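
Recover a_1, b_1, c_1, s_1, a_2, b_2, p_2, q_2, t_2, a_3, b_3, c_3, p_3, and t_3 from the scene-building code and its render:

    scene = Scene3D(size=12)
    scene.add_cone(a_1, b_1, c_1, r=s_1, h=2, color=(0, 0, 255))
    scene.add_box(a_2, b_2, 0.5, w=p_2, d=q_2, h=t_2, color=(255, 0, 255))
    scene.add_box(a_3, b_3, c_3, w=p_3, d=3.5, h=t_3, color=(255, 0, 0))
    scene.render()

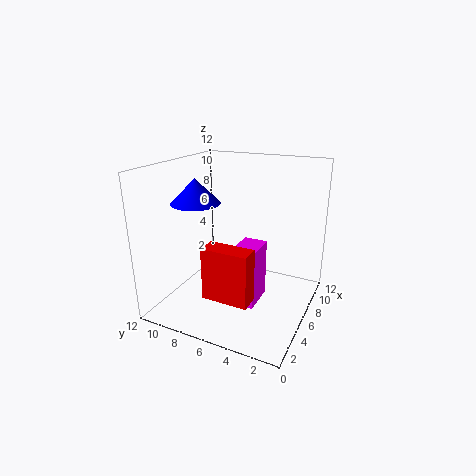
a_1 = 4.5, b_1 = 9, c_1 = 9, s_1 = 2, a_2 = 4.5, b_2 = 4, p_2 = 3, q_2 = 2, t_2 = 5, a_3 = 1, b_3 = 3, c_3 = 3, p_3 = 1.5, t_3 = 4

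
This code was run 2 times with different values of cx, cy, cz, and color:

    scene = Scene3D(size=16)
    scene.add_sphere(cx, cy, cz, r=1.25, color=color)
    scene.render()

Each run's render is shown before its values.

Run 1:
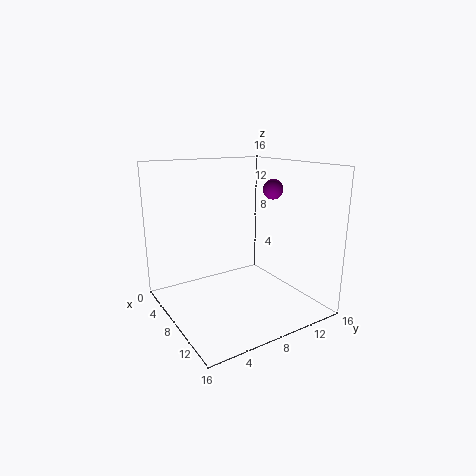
cx = 5.75; cy = 14.5; cz = 12.5; color = 'purple'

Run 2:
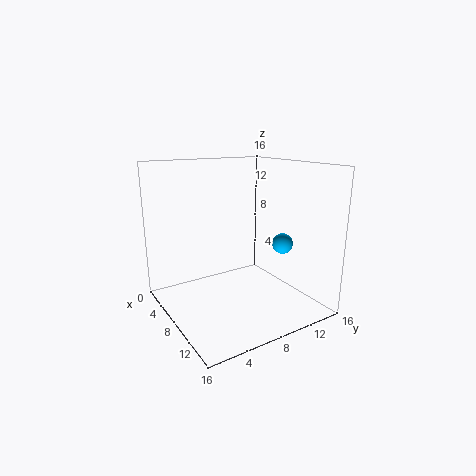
cx = 8.25; cy = 14.25; cz = 6.25; color = 'deepskyblue'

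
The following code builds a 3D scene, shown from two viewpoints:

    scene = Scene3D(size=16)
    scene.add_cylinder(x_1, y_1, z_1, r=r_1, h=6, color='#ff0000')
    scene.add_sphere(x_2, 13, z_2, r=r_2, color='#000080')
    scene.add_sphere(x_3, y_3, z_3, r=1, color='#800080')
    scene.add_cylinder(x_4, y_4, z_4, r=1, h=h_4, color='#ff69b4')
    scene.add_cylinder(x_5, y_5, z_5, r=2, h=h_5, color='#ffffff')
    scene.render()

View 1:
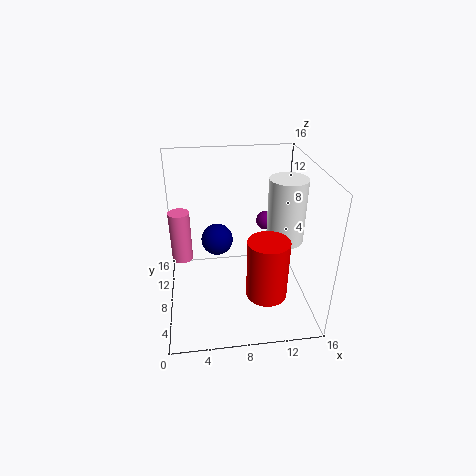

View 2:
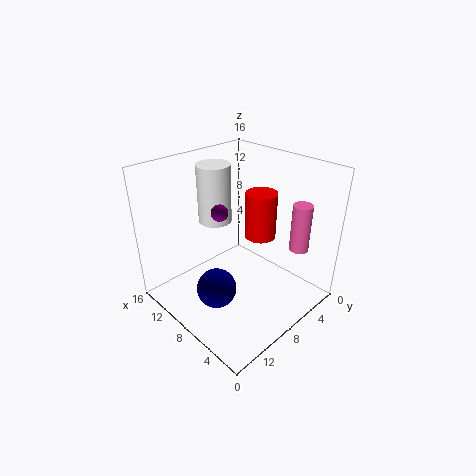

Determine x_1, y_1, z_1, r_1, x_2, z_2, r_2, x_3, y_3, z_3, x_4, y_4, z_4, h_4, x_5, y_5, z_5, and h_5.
x_1 = 10; y_1 = 2; z_1 = 5; r_1 = 2; x_2 = 6; z_2 = 5; r_2 = 2; x_3 = 11; y_3 = 8; z_3 = 10; x_4 = 2; y_4 = 5; z_4 = 8; h_4 = 5; x_5 = 13; y_5 = 7; z_5 = 8; h_5 = 7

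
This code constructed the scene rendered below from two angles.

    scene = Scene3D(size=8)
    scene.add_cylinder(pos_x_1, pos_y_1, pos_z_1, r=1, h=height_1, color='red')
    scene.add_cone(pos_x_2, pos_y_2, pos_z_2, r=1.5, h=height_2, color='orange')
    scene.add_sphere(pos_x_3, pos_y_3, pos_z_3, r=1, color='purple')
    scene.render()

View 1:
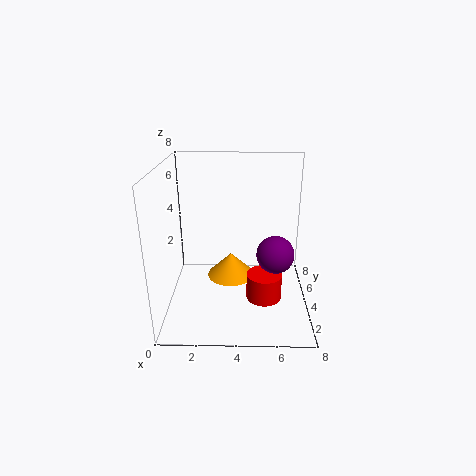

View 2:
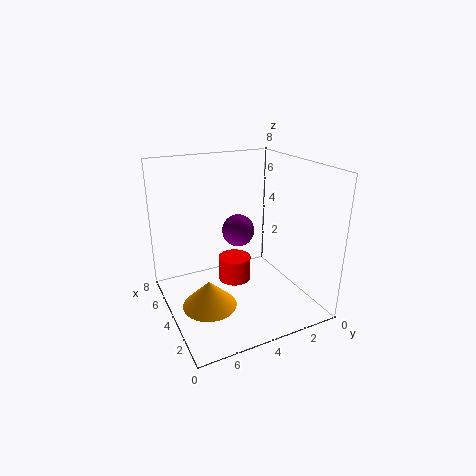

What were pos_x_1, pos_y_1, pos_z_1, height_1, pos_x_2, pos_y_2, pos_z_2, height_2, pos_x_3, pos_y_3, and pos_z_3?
pos_x_1 = 5.5
pos_y_1 = 3.5
pos_z_1 = 0.5
height_1 = 1.5
pos_x_2 = 3.5
pos_y_2 = 6
pos_z_2 = 0.5
height_2 = 1.5
pos_x_3 = 6
pos_y_3 = 3
pos_z_3 = 3.5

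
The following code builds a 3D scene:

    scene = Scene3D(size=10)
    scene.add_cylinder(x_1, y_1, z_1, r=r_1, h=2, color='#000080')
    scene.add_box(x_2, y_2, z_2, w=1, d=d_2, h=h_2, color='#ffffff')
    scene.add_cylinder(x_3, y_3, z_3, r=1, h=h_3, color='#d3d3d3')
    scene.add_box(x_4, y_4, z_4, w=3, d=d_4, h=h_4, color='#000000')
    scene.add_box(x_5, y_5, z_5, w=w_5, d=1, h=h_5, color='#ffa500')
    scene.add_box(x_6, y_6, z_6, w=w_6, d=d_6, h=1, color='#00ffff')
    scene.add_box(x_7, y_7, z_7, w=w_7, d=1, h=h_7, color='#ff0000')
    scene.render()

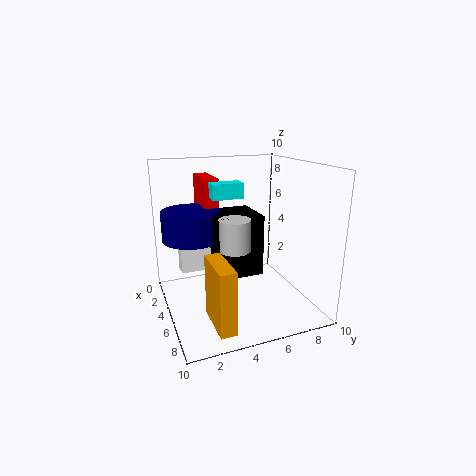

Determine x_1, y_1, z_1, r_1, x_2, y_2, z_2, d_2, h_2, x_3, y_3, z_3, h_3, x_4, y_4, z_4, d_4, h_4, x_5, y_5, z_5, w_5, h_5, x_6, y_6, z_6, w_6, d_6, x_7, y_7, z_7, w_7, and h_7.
x_1 = 4, y_1 = 2, z_1 = 5, r_1 = 2, x_2 = 4, y_2 = 1, z_2 = 3, d_2 = 2, h_2 = 3, x_3 = 7, y_3 = 4, z_3 = 5, h_3 = 2, x_4 = 4, y_4 = 3, z_4 = 3, d_4 = 3, h_4 = 4, x_5 = 7, y_5 = 2, z_5 = 1, w_5 = 3, h_5 = 4, x_6 = 5, y_6 = 3, z_6 = 8, w_6 = 1, d_6 = 2, x_7 = 1, y_7 = 3, z_7 = 5, w_7 = 3, h_7 = 4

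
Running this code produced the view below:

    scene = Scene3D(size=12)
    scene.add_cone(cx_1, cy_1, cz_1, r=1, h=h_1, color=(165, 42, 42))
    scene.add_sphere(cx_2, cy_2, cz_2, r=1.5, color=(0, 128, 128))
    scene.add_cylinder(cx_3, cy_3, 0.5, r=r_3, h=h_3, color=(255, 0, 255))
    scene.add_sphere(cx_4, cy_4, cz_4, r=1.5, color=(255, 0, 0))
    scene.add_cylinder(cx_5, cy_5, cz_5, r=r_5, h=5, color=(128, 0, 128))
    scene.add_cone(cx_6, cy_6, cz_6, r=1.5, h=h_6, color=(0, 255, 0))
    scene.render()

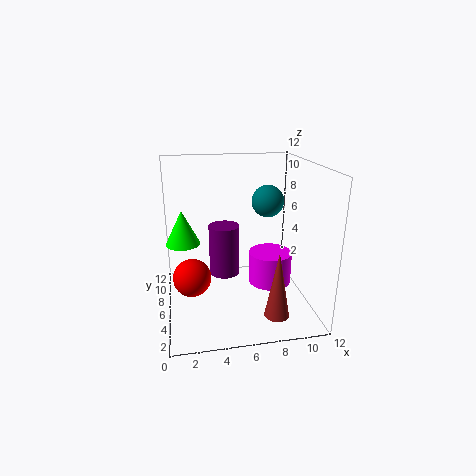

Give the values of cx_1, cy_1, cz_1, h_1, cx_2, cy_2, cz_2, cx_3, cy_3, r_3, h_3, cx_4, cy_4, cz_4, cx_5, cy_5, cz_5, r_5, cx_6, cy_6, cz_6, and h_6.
cx_1 = 8.5; cy_1 = 2.5; cz_1 = 0.5; h_1 = 5.5; cx_2 = 9.5; cy_2 = 9.5; cz_2 = 8; cx_3 = 9.5; cy_3 = 8; r_3 = 2; h_3 = 3; cx_4 = 2; cy_4 = 4.5; cz_4 = 3.5; cx_5 = 5.5; cy_5 = 10.5; cz_5 = 0.5; r_5 = 1.5; cx_6 = 1.5; cy_6 = 8; cz_6 = 5; h_6 = 3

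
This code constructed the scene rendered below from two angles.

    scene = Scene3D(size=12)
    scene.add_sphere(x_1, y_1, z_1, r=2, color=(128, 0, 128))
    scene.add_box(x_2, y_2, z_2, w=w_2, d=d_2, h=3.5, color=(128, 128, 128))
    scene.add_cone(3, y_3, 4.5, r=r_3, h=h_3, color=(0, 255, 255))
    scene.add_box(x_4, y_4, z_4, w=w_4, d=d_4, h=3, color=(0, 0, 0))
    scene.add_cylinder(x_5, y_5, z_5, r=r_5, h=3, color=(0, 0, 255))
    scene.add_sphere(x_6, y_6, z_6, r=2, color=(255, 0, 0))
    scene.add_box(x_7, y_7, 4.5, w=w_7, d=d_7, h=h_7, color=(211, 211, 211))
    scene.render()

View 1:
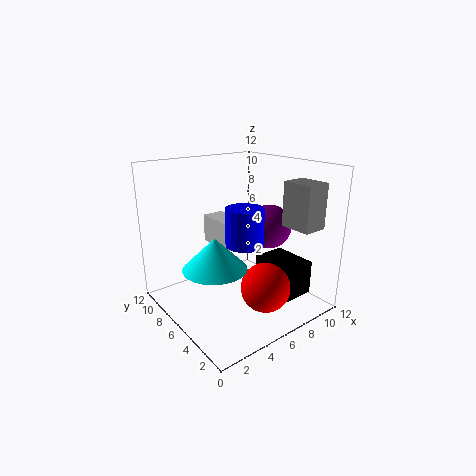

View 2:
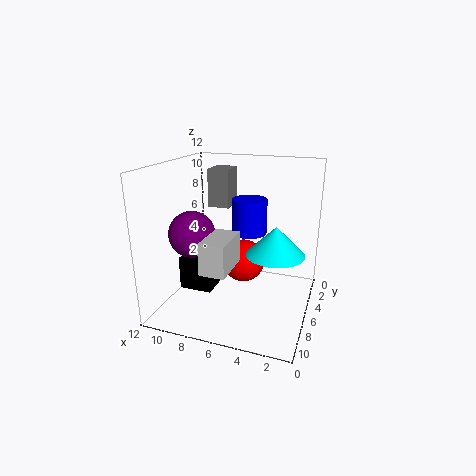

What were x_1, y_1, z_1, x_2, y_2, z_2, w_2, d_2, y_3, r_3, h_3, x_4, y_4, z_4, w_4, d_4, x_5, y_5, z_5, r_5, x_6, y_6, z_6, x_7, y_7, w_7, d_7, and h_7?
x_1 = 10; y_1 = 6.5; z_1 = 6; x_2 = 8; y_2 = 0.5; z_2 = 7.5; w_2 = 2; d_2 = 2.5; y_3 = 5; r_3 = 2.5; h_3 = 2.5; x_4 = 8.5; y_4 = 2.5; z_4 = 0.5; w_4 = 3; d_4 = 4; x_5 = 5.5; y_5 = 4.5; z_5 = 6; r_5 = 1.5; x_6 = 6.5; y_6 = 3; z_6 = 2.5; x_7 = 5.5; y_7 = 7; w_7 = 2; d_7 = 3.5; h_7 = 2.5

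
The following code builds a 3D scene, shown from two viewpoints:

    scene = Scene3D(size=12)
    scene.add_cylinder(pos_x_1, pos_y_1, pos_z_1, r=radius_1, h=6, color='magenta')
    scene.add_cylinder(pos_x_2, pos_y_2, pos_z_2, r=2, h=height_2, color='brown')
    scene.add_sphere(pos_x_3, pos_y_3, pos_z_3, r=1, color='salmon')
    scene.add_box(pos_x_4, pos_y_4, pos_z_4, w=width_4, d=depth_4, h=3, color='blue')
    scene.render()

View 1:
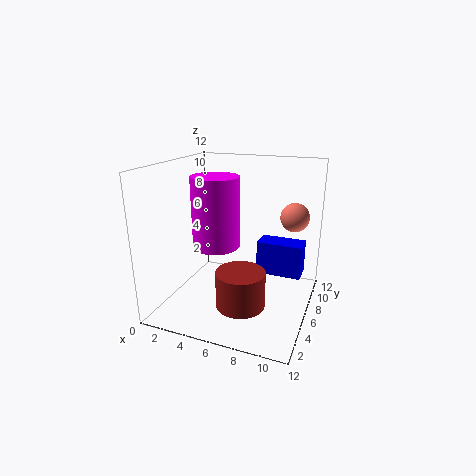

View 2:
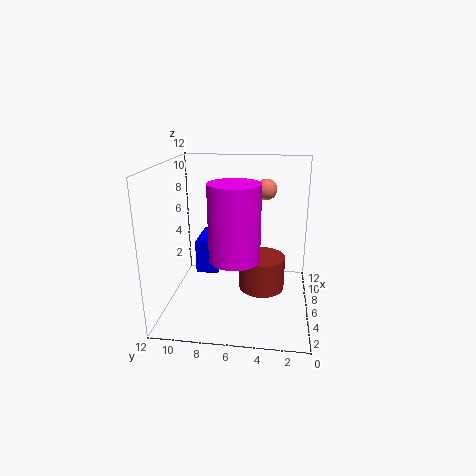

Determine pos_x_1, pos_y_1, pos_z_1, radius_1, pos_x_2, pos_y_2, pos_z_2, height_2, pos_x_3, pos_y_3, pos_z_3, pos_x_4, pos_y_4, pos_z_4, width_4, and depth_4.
pos_x_1 = 4
pos_y_1 = 6
pos_z_1 = 5
radius_1 = 2
pos_x_2 = 7
pos_y_2 = 4
pos_z_2 = 1
height_2 = 3
pos_x_3 = 11
pos_y_3 = 4
pos_z_3 = 9
pos_x_4 = 7
pos_y_4 = 8
pos_z_4 = 2
width_4 = 4
depth_4 = 2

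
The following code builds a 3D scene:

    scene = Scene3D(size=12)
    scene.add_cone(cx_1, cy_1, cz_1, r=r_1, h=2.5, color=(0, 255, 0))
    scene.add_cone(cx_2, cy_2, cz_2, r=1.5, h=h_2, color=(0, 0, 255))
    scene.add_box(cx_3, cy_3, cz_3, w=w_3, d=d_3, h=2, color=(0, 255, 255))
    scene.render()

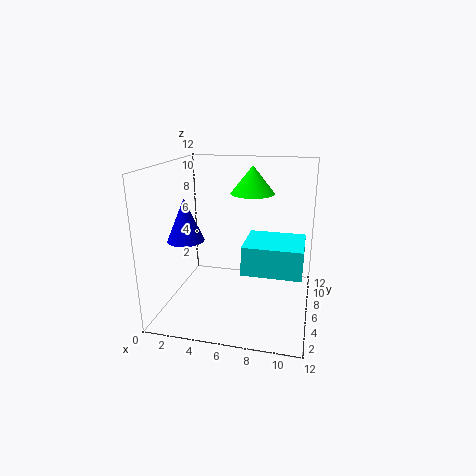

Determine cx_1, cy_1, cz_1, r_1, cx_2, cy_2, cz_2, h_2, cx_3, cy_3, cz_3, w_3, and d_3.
cx_1 = 6.5, cy_1 = 9.5, cz_1 = 9, r_1 = 2, cx_2 = 2, cy_2 = 4.5, cz_2 = 6, h_2 = 3.5, cx_3 = 7.5, cy_3 = 0.5, cz_3 = 5.5, w_3 = 4, d_3 = 3.5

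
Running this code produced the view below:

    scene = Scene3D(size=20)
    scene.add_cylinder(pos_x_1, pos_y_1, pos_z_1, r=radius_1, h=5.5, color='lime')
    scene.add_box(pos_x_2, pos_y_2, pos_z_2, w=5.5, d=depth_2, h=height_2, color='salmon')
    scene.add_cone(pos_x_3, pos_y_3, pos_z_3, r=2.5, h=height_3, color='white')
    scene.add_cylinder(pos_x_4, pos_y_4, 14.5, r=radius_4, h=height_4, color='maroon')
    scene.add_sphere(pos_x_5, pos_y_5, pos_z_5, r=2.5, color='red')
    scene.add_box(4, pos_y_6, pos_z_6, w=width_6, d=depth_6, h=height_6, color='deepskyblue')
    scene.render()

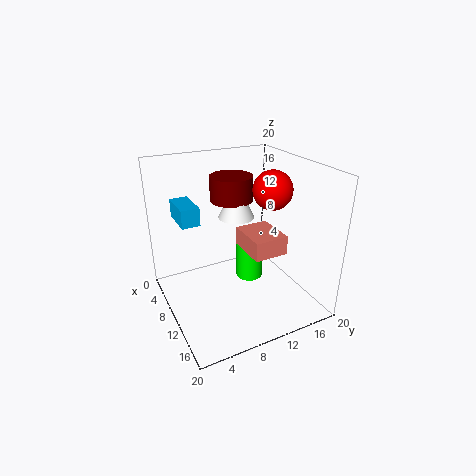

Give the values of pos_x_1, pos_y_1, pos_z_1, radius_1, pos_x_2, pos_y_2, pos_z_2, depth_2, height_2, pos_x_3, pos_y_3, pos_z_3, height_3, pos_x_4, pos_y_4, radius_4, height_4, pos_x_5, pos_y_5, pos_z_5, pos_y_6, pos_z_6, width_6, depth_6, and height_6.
pos_x_1 = 8, pos_y_1 = 13, pos_z_1 = 2, radius_1 = 2, pos_x_2 = 10.5, pos_y_2 = 9.5, pos_z_2 = 9.5, depth_2 = 4.5, height_2 = 2.5, pos_x_3 = 8.5, pos_y_3 = 10.5, pos_z_3 = 12.5, height_3 = 5.5, pos_x_4 = 7, pos_y_4 = 10.5, radius_4 = 3, height_4 = 3.5, pos_x_5 = 13.5, pos_y_5 = 13, pos_z_5 = 17.5, pos_y_6 = 2.5, pos_z_6 = 12.5, width_6 = 5, depth_6 = 2.5, height_6 = 2.5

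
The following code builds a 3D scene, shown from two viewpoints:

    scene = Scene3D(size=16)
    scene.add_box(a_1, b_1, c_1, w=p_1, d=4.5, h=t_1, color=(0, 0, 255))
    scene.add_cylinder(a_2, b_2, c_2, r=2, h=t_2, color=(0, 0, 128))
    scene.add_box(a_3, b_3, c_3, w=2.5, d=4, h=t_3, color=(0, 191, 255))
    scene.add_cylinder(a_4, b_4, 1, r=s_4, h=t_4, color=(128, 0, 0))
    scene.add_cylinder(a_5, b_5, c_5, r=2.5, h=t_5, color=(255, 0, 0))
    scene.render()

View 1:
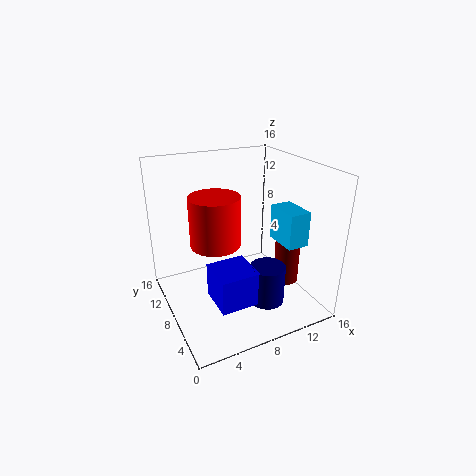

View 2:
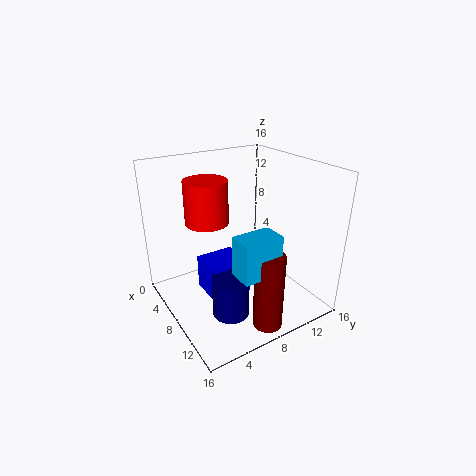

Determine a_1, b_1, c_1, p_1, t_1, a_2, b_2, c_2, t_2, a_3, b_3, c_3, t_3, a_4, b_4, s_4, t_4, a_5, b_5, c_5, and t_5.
a_1 = 4.5
b_1 = 4.5
c_1 = 1
p_1 = 4.5
t_1 = 4
a_2 = 10.5
b_2 = 5.5
c_2 = 0.5
t_2 = 4.5
a_3 = 12.5
b_3 = 4.5
c_3 = 7
t_3 = 4
a_4 = 14.5
b_4 = 7.5
s_4 = 1.5
t_4 = 8
a_5 = 4.5
b_5 = 6
c_5 = 9
t_5 = 5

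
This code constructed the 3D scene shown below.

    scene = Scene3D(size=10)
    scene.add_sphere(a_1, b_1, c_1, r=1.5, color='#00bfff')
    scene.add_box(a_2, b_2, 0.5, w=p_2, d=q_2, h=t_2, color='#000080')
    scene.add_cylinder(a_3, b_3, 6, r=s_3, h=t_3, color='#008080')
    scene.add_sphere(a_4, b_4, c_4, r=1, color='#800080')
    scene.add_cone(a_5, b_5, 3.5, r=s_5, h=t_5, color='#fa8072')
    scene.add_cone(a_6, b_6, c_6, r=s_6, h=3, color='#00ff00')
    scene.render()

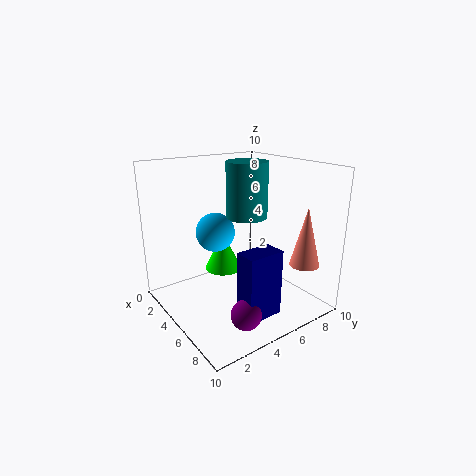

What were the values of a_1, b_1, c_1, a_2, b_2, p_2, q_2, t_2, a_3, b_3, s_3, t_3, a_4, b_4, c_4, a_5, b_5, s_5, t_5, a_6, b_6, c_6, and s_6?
a_1 = 2, b_1 = 5, c_1 = 4.5, a_2 = 7, b_2 = 3.5, p_2 = 1.5, q_2 = 2.5, t_2 = 4.5, a_3 = 4, b_3 = 6.5, s_3 = 1.5, t_3 = 4, a_4 = 8, b_4 = 3.5, c_4 = 1, a_5 = 8.5, b_5 = 8, s_5 = 1, t_5 = 4, a_6 = 1.5, b_6 = 6, c_6 = 1, s_6 = 1.5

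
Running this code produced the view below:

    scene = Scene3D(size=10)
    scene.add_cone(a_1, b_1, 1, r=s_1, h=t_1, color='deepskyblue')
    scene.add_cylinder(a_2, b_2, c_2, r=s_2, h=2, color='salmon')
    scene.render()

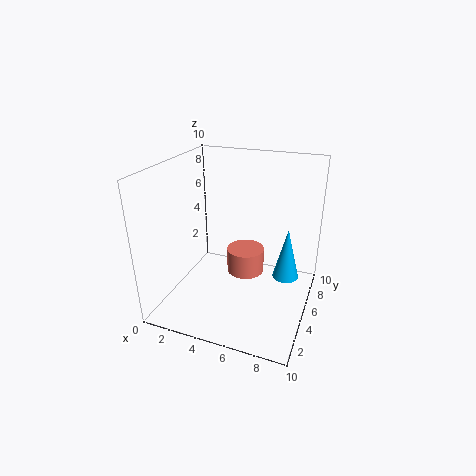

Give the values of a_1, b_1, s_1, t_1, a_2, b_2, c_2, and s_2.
a_1 = 8
b_1 = 7.5
s_1 = 1
t_1 = 4
a_2 = 4.5
b_2 = 8
c_2 = 0.5
s_2 = 1.5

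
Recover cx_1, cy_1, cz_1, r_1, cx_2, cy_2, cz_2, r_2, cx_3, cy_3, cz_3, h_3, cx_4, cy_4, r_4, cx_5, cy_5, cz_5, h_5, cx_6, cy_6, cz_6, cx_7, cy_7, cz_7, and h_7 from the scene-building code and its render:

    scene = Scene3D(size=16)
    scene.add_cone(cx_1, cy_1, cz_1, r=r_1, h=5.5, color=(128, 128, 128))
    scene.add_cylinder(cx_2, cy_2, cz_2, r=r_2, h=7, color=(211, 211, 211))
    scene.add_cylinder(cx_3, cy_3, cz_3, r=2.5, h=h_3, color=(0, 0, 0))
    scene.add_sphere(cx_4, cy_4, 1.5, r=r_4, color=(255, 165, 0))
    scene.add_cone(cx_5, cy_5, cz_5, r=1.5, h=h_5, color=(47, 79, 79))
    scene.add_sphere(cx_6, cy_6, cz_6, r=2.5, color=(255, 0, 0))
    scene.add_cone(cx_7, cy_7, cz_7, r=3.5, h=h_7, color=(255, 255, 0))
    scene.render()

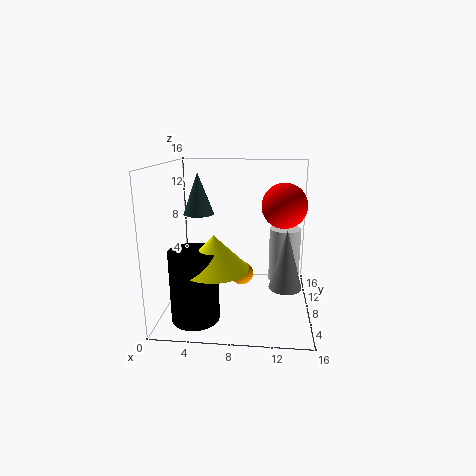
cx_1 = 13; cy_1 = 1.5; cz_1 = 5.5; r_1 = 1.5; cx_2 = 13.5; cy_2 = 14; cz_2 = 0.5; r_2 = 2; cx_3 = 4; cy_3 = 3.5; cz_3 = 0.5; h_3 = 7.5; cx_4 = 8; cy_4 = 13; r_4 = 1.5; cx_5 = 4.5; cy_5 = 4.5; cz_5 = 11.5; h_5 = 4; cx_6 = 13; cy_6 = 9; cz_6 = 11.5; cx_7 = 6; cy_7 = 4; cz_7 = 6; h_7 = 3.5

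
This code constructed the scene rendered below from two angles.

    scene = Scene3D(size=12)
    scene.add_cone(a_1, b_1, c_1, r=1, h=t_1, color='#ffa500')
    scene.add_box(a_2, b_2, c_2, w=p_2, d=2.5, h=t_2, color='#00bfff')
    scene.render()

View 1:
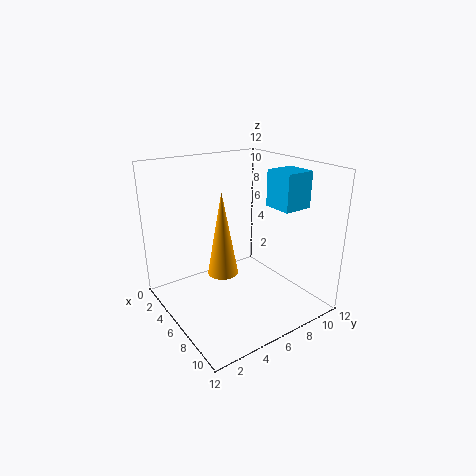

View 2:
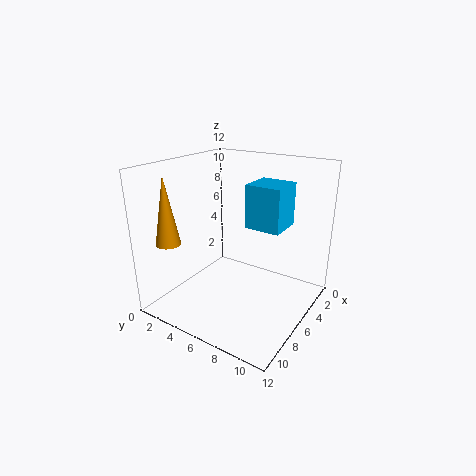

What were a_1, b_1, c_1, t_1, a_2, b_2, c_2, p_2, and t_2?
a_1 = 10; b_1 = 2; c_1 = 6; t_1 = 5.5; a_2 = 6.5; b_2 = 8.5; c_2 = 8.5; p_2 = 2.5; t_2 = 3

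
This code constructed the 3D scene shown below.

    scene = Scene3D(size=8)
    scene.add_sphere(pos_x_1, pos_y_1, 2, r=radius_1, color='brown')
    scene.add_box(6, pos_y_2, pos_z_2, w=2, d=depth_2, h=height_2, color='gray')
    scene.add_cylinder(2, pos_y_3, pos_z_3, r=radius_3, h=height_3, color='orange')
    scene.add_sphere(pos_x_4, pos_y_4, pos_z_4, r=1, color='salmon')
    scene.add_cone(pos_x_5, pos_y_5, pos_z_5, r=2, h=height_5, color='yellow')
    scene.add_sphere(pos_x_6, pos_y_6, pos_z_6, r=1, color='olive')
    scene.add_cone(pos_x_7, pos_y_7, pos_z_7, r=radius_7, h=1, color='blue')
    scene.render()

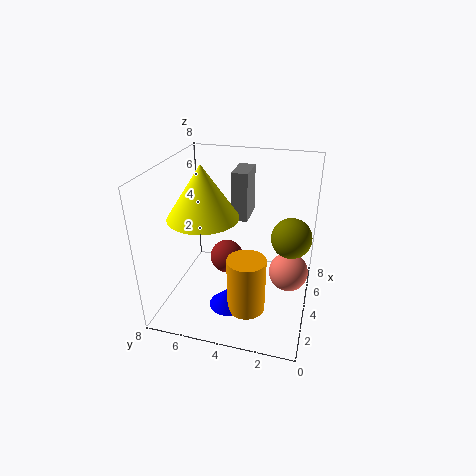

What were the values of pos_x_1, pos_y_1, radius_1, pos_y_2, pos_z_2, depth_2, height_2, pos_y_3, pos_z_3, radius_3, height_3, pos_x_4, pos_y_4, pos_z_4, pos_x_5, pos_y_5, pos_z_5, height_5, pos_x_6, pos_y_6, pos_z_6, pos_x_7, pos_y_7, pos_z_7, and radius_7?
pos_x_1 = 5, pos_y_1 = 5, radius_1 = 1, pos_y_2 = 4, pos_z_2 = 4, depth_2 = 1, height_2 = 3, pos_y_3 = 3, pos_z_3 = 1, radius_3 = 1, height_3 = 3, pos_x_4 = 3, pos_y_4 = 1, pos_z_4 = 3, pos_x_5 = 4, pos_y_5 = 6, pos_z_5 = 5, height_5 = 3, pos_x_6 = 3, pos_y_6 = 1, pos_z_6 = 5, pos_x_7 = 2, pos_y_7 = 4, pos_z_7 = 1, radius_7 = 1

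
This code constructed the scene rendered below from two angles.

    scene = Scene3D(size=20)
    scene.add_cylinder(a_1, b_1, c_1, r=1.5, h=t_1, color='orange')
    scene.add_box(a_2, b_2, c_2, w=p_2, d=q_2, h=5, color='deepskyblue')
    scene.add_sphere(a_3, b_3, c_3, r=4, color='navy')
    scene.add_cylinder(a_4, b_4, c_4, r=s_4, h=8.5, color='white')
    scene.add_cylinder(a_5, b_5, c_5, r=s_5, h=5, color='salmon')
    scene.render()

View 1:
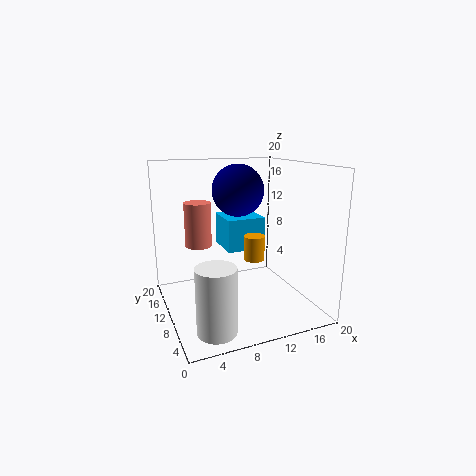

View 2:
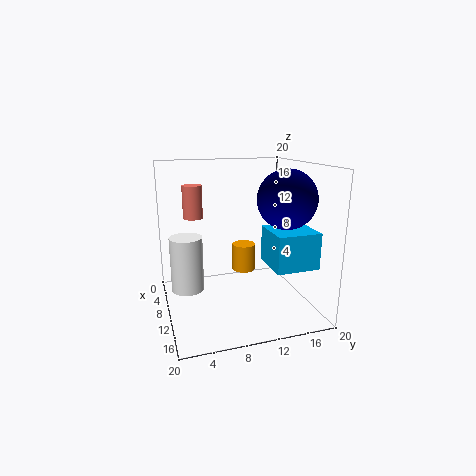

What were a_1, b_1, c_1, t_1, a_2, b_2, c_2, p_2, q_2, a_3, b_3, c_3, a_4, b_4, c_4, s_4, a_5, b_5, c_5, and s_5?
a_1 = 12.5
b_1 = 10
c_1 = 6.5
t_1 = 3.5
a_2 = 10
b_2 = 13.5
c_2 = 6.5
p_2 = 6
q_2 = 6
a_3 = 12.5
b_3 = 16
c_3 = 15.5
a_4 = 4.5
b_4 = 3.5
c_4 = 0.5
s_4 = 2.5
a_5 = 3
b_5 = 5
c_5 = 11.5
s_5 = 1.5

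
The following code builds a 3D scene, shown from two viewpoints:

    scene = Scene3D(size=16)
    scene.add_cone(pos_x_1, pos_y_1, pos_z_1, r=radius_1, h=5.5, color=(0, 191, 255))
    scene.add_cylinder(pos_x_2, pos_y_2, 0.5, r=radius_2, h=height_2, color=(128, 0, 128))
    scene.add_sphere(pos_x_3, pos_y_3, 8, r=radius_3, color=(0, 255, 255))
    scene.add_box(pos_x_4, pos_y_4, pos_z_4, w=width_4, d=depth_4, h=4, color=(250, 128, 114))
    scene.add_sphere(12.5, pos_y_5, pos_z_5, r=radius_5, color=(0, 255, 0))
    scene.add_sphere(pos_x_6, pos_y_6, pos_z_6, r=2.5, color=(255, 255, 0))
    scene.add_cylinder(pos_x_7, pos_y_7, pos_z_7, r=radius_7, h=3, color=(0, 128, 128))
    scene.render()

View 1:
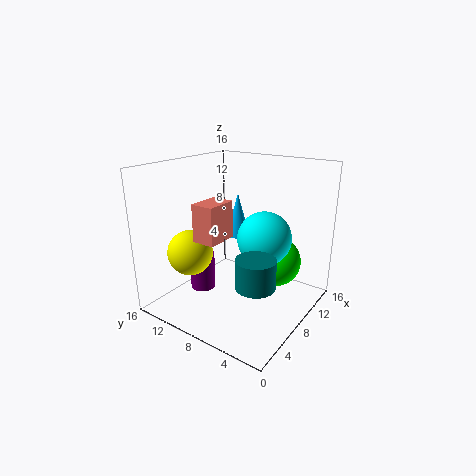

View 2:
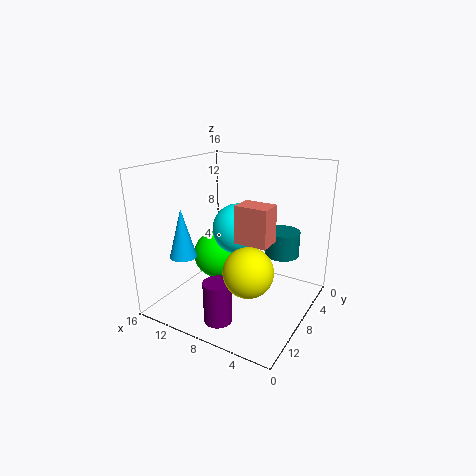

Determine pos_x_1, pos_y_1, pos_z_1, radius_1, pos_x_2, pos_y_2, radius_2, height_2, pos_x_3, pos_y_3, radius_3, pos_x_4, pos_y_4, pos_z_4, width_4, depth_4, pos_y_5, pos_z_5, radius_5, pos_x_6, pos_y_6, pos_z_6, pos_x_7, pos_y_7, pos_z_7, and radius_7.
pos_x_1 = 13; pos_y_1 = 11.5; pos_z_1 = 6; radius_1 = 1.5; pos_x_2 = 7.5; pos_y_2 = 13; radius_2 = 1.5; height_2 = 4.5; pos_x_3 = 9.5; pos_y_3 = 5.5; radius_3 = 3; pos_x_4 = 3.5; pos_y_4 = 8; pos_z_4 = 8.5; width_4 = 3.5; depth_4 = 2.5; pos_y_5 = 5.5; pos_z_5 = 4; radius_5 = 3; pos_x_6 = 4.5; pos_y_6 = 12; pos_z_6 = 6.5; pos_x_7 = 4.5; pos_y_7 = 3.5; pos_z_7 = 5; radius_7 = 2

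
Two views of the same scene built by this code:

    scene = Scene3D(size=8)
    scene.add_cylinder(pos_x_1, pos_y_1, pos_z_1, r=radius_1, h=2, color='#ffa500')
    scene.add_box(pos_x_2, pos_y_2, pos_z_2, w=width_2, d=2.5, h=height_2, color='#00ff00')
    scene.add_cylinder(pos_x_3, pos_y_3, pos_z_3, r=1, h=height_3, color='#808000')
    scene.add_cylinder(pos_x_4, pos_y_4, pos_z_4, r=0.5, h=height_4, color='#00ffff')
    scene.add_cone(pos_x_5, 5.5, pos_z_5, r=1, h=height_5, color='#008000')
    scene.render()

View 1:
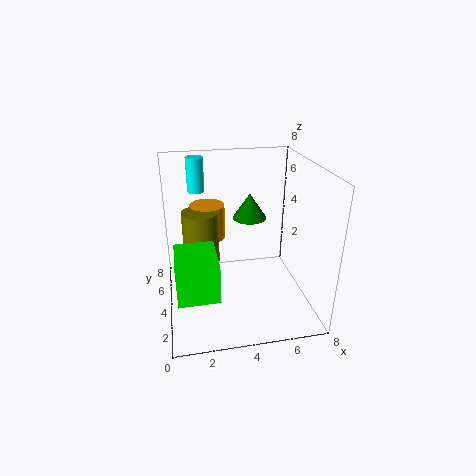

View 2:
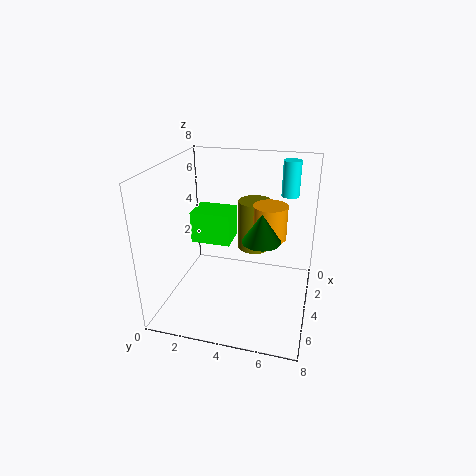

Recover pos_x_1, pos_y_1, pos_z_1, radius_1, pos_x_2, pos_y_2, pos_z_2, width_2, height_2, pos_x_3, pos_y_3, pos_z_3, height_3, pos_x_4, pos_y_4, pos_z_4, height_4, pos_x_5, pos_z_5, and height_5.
pos_x_1 = 2.5, pos_y_1 = 5.5, pos_z_1 = 3.5, radius_1 = 1, pos_x_2 = 0.5, pos_y_2 = 0.5, pos_z_2 = 2.5, width_2 = 2, height_2 = 2, pos_x_3 = 2, pos_y_3 = 4.5, pos_z_3 = 2.5, height_3 = 3, pos_x_4 = 2, pos_y_4 = 6.5, pos_z_4 = 6, height_4 = 2, pos_x_5 = 5, pos_z_5 = 4.5, height_5 = 1.5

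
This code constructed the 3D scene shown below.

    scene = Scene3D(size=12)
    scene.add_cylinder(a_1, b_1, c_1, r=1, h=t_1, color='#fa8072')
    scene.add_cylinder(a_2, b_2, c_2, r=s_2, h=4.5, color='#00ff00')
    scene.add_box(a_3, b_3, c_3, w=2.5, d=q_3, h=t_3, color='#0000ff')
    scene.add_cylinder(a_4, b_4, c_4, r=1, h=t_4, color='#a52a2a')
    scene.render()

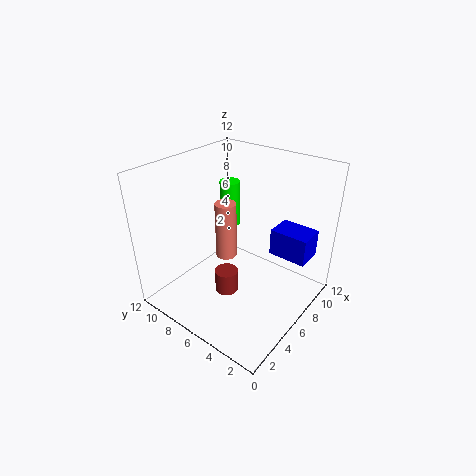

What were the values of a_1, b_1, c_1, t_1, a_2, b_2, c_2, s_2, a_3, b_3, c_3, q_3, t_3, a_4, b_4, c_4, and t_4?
a_1 = 8, b_1 = 9, c_1 = 2, t_1 = 5.5, a_2 = 10.5, b_2 = 10.5, c_2 = 4, s_2 = 1, a_3 = 9.5, b_3 = 1.5, c_3 = 3, q_3 = 3.5, t_3 = 2.5, a_4 = 5, b_4 = 6.5, c_4 = 1, t_4 = 2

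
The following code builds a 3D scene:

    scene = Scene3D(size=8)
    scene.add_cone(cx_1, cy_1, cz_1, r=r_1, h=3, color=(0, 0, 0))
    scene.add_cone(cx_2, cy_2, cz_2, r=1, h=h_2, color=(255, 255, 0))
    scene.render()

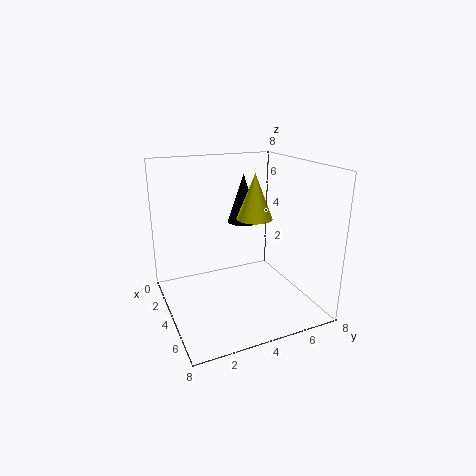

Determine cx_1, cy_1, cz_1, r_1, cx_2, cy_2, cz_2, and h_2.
cx_1 = 1.5
cy_1 = 5.5
cz_1 = 4
r_1 = 1
cx_2 = 4
cy_2 = 5
cz_2 = 5
h_2 = 2.5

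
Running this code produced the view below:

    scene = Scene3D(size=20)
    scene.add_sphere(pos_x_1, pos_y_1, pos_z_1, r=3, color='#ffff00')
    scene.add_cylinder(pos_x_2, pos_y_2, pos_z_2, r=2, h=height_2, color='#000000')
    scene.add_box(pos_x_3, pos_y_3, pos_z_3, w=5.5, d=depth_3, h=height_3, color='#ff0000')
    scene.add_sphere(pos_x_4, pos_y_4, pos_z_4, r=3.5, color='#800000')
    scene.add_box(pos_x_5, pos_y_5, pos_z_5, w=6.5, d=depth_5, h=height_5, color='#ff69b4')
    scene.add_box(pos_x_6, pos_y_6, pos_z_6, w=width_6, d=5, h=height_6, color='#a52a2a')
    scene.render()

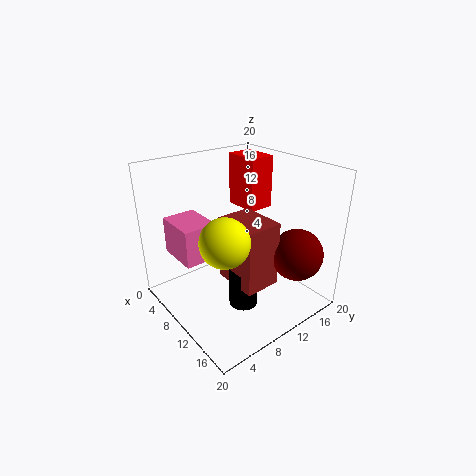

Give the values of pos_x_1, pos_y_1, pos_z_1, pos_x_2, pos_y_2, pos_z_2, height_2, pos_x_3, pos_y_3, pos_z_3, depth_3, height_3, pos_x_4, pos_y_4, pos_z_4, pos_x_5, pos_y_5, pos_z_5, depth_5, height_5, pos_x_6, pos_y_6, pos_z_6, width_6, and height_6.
pos_x_1 = 14.5
pos_y_1 = 4.5
pos_z_1 = 13
pos_x_2 = 12.5
pos_y_2 = 9
pos_z_2 = 1
height_2 = 5.5
pos_x_3 = 1.5
pos_y_3 = 15
pos_z_3 = 11.5
depth_3 = 4
height_3 = 8
pos_x_4 = 16.5
pos_y_4 = 15
pos_z_4 = 8.5
pos_x_5 = 0.5
pos_y_5 = 3.5
pos_z_5 = 6
depth_5 = 5
height_5 = 5.5
pos_x_6 = 9
pos_y_6 = 7.5
pos_z_6 = 4.5
width_6 = 6.5
height_6 = 9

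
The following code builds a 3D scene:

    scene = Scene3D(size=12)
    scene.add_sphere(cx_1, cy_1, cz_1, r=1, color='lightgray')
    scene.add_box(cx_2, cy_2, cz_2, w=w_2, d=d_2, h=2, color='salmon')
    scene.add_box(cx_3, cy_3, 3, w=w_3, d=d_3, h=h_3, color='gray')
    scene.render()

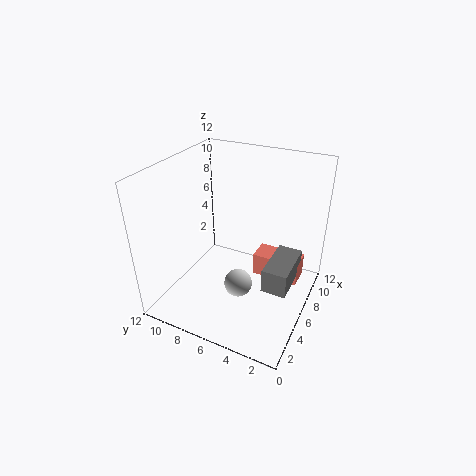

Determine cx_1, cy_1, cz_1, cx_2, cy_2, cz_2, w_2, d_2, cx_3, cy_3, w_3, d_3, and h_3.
cx_1 = 2, cy_1 = 4, cz_1 = 5, cx_2 = 7, cy_2 = 1, cz_2 = 2, w_2 = 2, d_2 = 4, cx_3 = 4, cy_3 = 1, w_3 = 4, d_3 = 2, h_3 = 2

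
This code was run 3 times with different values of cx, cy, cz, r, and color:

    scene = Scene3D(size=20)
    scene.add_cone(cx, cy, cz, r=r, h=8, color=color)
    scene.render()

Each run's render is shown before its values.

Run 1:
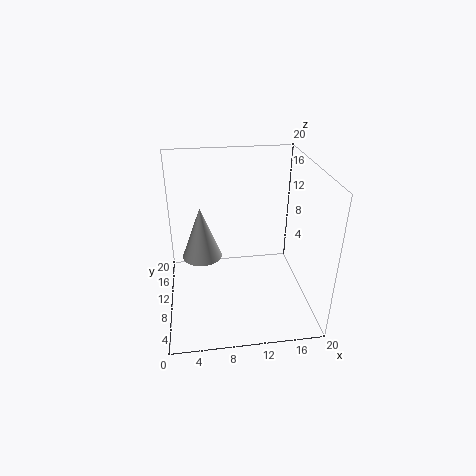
cx = 5
cy = 14
cz = 5
r = 3
color = 'lightgray'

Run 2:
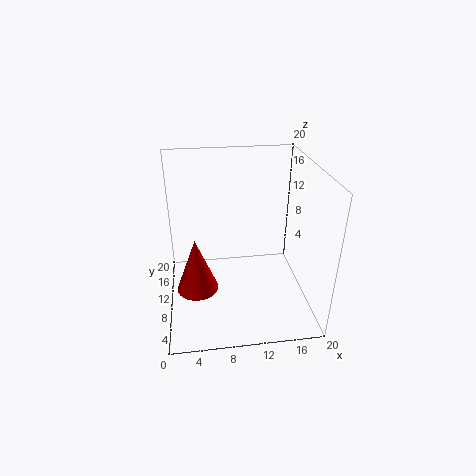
cx = 4
cy = 10
cz = 2
r = 3
color = 'red'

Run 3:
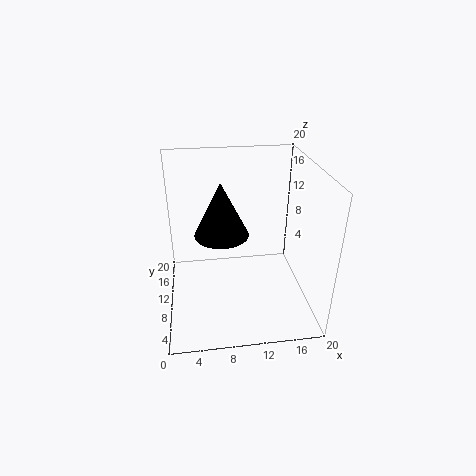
cx = 8
cy = 13
cz = 9
r = 4
color = 'black'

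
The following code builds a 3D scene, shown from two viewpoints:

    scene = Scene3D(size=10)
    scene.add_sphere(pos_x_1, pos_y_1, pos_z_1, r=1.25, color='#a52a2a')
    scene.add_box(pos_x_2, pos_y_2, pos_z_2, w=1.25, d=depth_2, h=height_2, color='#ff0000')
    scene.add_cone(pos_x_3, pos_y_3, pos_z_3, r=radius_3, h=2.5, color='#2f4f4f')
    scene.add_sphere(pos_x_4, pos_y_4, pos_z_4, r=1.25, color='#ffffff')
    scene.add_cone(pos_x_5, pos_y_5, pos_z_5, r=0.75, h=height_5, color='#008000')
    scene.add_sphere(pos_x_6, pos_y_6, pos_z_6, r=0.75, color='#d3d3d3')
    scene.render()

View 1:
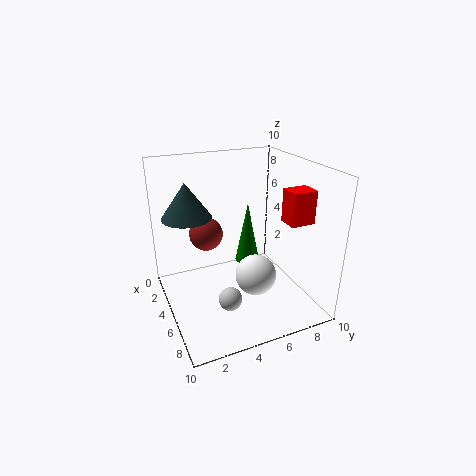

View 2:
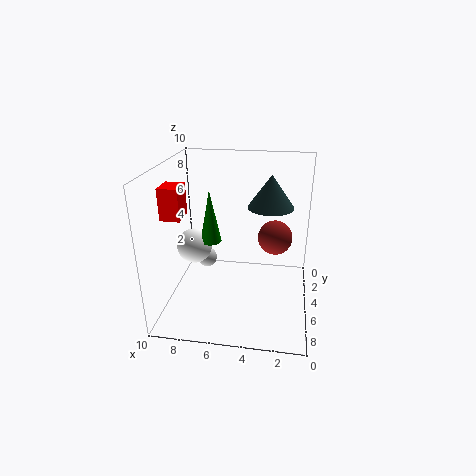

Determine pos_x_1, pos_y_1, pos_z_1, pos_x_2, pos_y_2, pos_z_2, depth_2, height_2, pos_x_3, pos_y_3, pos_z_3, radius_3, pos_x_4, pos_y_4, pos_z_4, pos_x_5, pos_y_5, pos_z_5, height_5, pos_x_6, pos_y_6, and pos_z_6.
pos_x_1 = 2.5; pos_y_1 = 3.5; pos_z_1 = 4.5; pos_x_2 = 8; pos_y_2 = 6.5; pos_z_2 = 7.25; depth_2 = 1.5; height_2 = 2; pos_x_3 = 3; pos_y_3 = 2; pos_z_3 = 6.25; radius_3 = 1.75; pos_x_4 = 8.25; pos_y_4 = 4.75; pos_z_4 = 4; pos_x_5 = 7; pos_y_5 = 4.75; pos_z_5 = 4.5; height_5 = 3.75; pos_x_6 = 7.75; pos_y_6 = 3.25; pos_z_6 = 2.25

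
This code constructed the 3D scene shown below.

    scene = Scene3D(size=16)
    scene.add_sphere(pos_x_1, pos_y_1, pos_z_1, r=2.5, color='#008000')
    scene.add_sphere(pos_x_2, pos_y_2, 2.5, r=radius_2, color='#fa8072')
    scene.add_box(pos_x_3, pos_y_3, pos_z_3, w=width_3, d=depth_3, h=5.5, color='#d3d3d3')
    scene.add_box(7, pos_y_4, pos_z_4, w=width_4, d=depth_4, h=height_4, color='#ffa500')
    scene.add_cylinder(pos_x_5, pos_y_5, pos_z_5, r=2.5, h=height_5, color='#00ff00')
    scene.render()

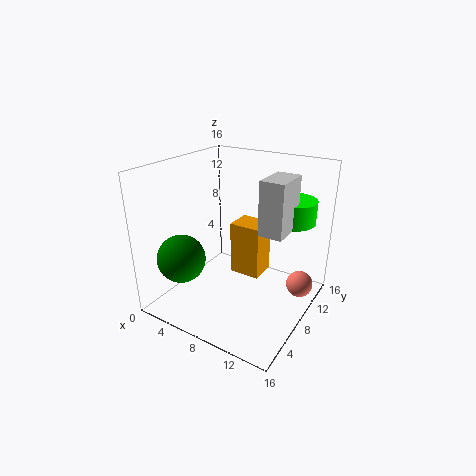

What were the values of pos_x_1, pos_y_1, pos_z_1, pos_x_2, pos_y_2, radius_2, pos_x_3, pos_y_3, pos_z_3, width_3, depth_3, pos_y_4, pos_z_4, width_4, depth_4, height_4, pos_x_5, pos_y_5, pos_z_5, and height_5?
pos_x_1 = 4.5; pos_y_1 = 2.5; pos_z_1 = 7; pos_x_2 = 14.5; pos_y_2 = 11; radius_2 = 1.5; pos_x_3 = 11.5; pos_y_3 = 6; pos_z_3 = 10; width_3 = 2.5; depth_3 = 4; pos_y_4 = 8; pos_z_4 = 3.5; width_4 = 3.5; depth_4 = 3; height_4 = 6; pos_x_5 = 13; pos_y_5 = 11; pos_z_5 = 10; height_5 = 2.5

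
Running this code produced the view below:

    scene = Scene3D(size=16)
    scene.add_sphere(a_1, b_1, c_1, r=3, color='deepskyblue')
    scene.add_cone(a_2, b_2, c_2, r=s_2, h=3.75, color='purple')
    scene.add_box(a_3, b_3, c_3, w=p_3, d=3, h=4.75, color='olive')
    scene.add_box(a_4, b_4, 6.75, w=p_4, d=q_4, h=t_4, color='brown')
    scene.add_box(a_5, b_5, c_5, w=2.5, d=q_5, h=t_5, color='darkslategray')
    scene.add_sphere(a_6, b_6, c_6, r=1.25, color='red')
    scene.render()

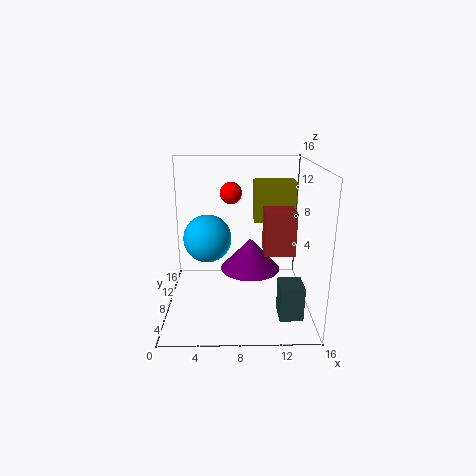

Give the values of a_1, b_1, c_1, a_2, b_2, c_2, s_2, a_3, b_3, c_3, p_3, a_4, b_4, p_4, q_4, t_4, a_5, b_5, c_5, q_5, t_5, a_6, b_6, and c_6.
a_1 = 4.25
b_1 = 12.5
c_1 = 6.25
a_2 = 9.5
b_2 = 9.75
c_2 = 3.5
s_2 = 3.5
a_3 = 10
b_3 = 11
c_3 = 8.75
p_3 = 5
a_4 = 10.75
b_4 = 5.5
p_4 = 3.25
q_4 = 3
t_4 = 4.75
a_5 = 12.25
b_5 = 3
c_5 = 0.5
q_5 = 2.75
t_5 = 3.75
a_6 = 7.25
b_6 = 10.5
c_6 = 12.5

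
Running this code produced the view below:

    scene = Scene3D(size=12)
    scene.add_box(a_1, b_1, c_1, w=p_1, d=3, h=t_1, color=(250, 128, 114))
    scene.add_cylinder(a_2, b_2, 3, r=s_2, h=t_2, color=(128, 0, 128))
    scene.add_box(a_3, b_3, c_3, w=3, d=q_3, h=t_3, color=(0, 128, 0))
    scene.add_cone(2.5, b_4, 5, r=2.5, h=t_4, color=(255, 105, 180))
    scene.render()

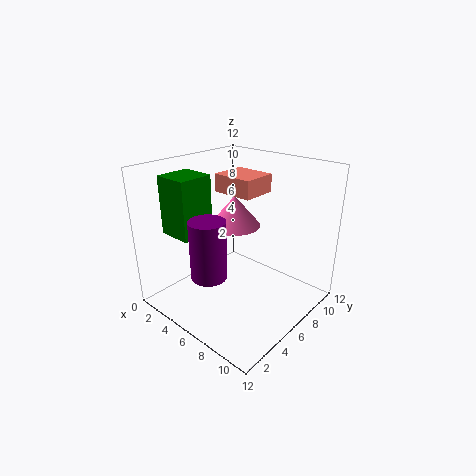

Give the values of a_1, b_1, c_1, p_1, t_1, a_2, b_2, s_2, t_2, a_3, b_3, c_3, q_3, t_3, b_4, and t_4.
a_1 = 3.5, b_1 = 6, c_1 = 9.5, p_1 = 3.5, t_1 = 1.5, a_2 = 5, b_2 = 3.5, s_2 = 1.5, t_2 = 5, a_3 = 0.5, b_3 = 2.5, c_3 = 6, q_3 = 3, t_3 = 5, b_4 = 9.5, t_4 = 3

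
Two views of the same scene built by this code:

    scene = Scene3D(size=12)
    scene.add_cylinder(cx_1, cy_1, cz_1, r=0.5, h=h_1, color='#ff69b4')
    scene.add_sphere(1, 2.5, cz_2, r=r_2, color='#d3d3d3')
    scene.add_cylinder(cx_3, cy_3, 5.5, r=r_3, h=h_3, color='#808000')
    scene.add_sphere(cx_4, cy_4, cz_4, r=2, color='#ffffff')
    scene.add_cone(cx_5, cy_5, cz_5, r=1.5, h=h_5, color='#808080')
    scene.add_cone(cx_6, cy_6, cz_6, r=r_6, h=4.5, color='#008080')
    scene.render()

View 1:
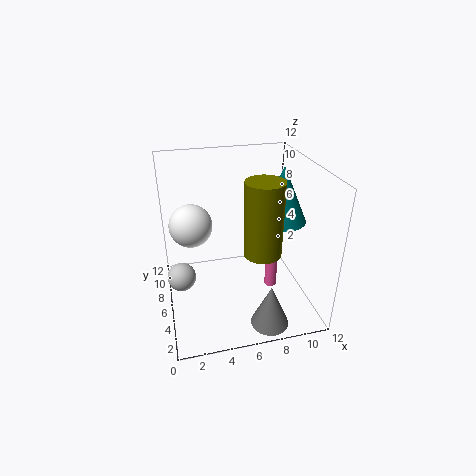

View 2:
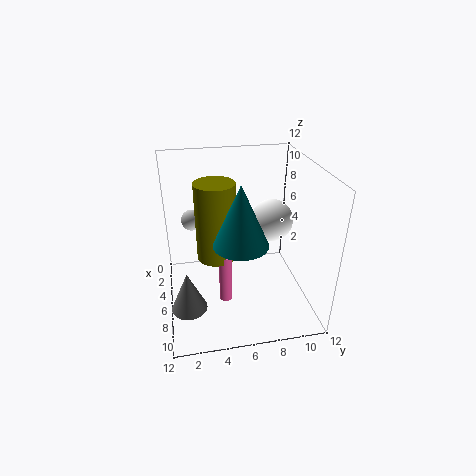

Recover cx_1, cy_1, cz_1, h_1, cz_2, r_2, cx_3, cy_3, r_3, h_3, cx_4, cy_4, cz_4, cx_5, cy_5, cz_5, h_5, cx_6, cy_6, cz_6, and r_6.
cx_1 = 8.5
cy_1 = 4.5
cz_1 = 2
h_1 = 4
cz_2 = 5.5
r_2 = 1
cx_3 = 7.5
cy_3 = 4
r_3 = 1.5
h_3 = 6
cx_4 = 2.5
cy_4 = 10
cz_4 = 5.5
cx_5 = 7.5
cy_5 = 1.5
cz_5 = 0.5
h_5 = 3.5
cx_6 = 9.5
cy_6 = 5.5
cz_6 = 7.5
r_6 = 2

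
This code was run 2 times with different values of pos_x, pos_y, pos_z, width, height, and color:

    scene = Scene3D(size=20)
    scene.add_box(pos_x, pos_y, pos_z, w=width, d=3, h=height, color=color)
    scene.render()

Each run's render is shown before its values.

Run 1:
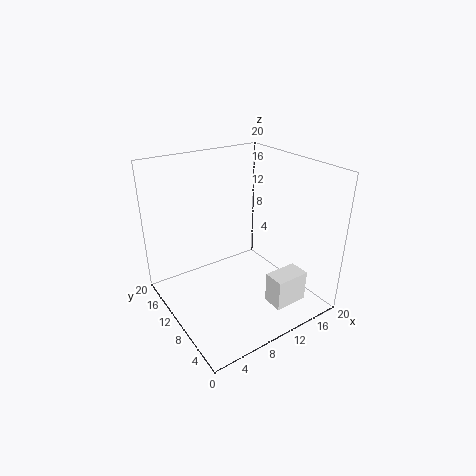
pos_x = 12.5
pos_y = 3.5
pos_z = 0.5
width = 5
height = 4.5
color = 'white'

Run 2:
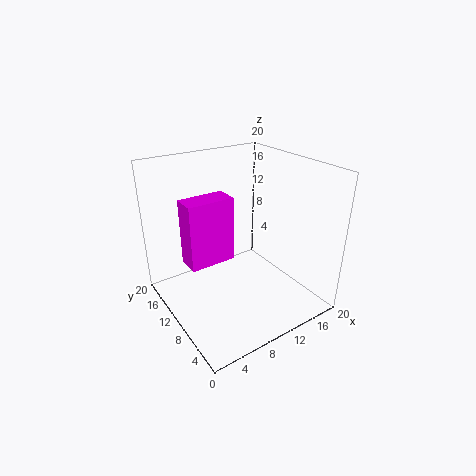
pos_x = 2
pos_y = 8
pos_z = 8.5
width = 6
height = 8.5
color = 'magenta'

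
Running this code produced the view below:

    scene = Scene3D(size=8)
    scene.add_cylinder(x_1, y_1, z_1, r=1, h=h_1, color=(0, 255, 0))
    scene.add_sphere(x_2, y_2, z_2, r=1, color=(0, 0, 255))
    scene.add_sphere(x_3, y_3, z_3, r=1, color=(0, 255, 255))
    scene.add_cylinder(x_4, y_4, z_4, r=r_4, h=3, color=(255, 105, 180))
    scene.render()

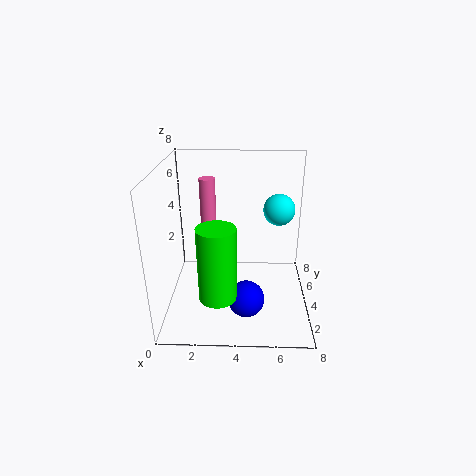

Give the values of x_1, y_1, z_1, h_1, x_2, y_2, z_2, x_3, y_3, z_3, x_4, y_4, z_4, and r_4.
x_1 = 3
y_1 = 2
z_1 = 1.5
h_1 = 4
x_2 = 4.5
y_2 = 2.5
z_2 = 1
x_3 = 6.5
y_3 = 7
z_3 = 4.5
x_4 = 2
y_4 = 7
z_4 = 3.5
r_4 = 0.5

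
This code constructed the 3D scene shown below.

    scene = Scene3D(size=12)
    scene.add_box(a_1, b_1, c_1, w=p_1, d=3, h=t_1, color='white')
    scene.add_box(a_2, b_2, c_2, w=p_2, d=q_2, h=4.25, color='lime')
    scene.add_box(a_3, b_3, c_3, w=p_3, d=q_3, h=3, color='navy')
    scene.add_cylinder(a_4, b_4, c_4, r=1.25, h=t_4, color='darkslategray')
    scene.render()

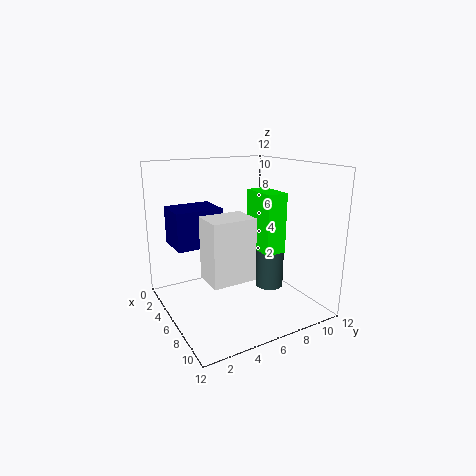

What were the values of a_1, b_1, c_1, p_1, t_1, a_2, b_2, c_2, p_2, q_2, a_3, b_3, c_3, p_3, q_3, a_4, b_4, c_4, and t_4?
a_1 = 9.25
b_1 = 1.25
c_1 = 5
p_1 = 2.25
t_1 = 4.25
a_2 = 8.25
b_2 = 5.5
c_2 = 6.25
p_2 = 2.75
q_2 = 1.5
a_3 = 3.25
b_3 = 0.75
c_3 = 5.75
p_3 = 3
q_3 = 3.75
a_4 = 5.75
b_4 = 9.5
c_4 = 0.75
t_4 = 3.5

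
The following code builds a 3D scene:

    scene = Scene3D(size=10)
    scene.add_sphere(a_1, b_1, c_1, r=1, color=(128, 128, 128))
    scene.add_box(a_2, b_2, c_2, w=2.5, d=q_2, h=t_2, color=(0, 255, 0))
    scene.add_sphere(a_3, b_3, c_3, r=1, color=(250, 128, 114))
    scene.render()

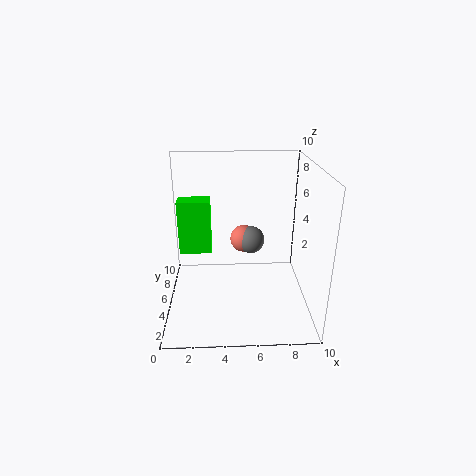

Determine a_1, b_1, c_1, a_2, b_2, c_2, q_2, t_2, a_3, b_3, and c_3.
a_1 = 6
b_1 = 6.25
c_1 = 4.25
a_2 = 0.5
b_2 = 7.5
c_2 = 2.5
q_2 = 1.5
t_2 = 4.25
a_3 = 5.5
b_3 = 6.5
c_3 = 4.25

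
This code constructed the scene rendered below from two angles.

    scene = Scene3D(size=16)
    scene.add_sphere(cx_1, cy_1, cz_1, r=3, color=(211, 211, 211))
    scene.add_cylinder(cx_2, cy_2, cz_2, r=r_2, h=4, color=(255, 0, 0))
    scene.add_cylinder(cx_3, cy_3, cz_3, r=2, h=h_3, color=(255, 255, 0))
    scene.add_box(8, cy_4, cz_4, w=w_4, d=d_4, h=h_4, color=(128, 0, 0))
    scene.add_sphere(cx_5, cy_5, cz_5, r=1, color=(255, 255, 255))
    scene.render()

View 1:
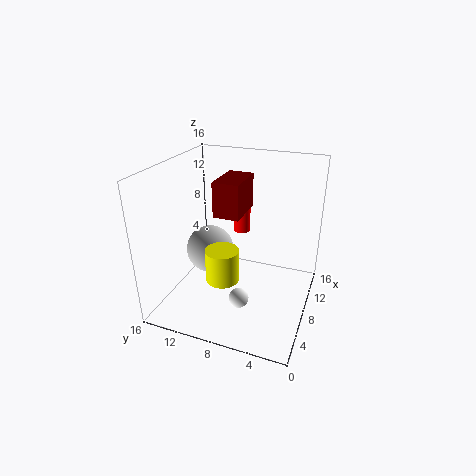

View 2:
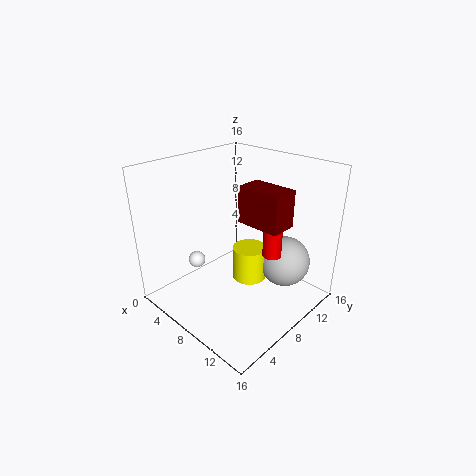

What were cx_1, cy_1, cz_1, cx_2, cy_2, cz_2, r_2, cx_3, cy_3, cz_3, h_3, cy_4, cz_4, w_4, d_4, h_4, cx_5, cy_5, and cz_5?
cx_1 = 11, cy_1 = 13, cz_1 = 4, cx_2 = 12, cy_2 = 9, cz_2 = 7, r_2 = 1, cx_3 = 8, cy_3 = 10, cz_3 = 2, h_3 = 4, cy_4 = 8, cz_4 = 10, w_4 = 5, d_4 = 3, h_4 = 4, cx_5 = 3, cy_5 = 6, cz_5 = 4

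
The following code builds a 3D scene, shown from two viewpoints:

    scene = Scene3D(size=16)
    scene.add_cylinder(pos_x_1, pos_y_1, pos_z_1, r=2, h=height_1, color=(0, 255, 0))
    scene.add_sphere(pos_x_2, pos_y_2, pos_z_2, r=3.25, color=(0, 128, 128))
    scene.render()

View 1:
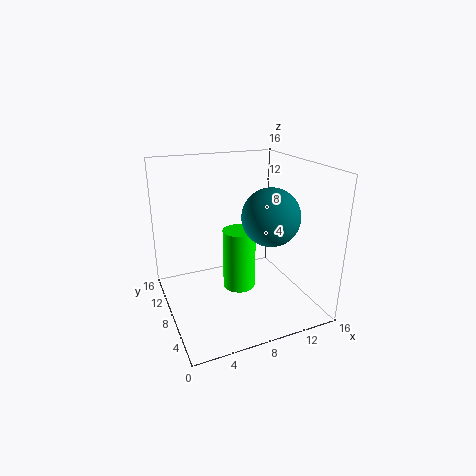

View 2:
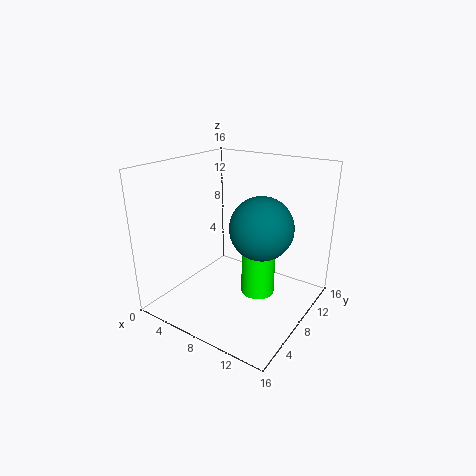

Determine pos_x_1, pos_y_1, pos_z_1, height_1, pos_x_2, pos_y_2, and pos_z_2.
pos_x_1 = 9.25, pos_y_1 = 10.5, pos_z_1 = 0.25, height_1 = 7.5, pos_x_2 = 11.5, pos_y_2 = 7, pos_z_2 = 10.25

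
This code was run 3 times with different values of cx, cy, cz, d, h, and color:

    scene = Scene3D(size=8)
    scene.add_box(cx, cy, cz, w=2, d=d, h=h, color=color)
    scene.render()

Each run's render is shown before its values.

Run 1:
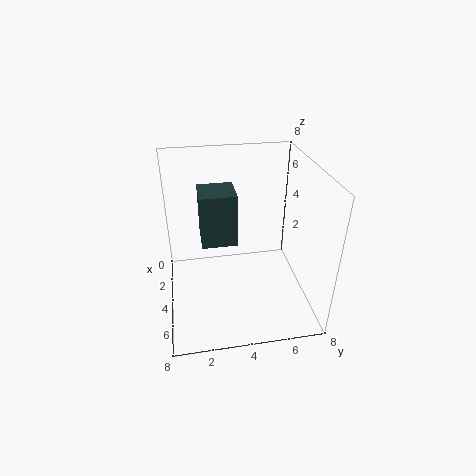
cx = 2
cy = 2
cz = 3.5
d = 2
h = 3
color = 'darkslategray'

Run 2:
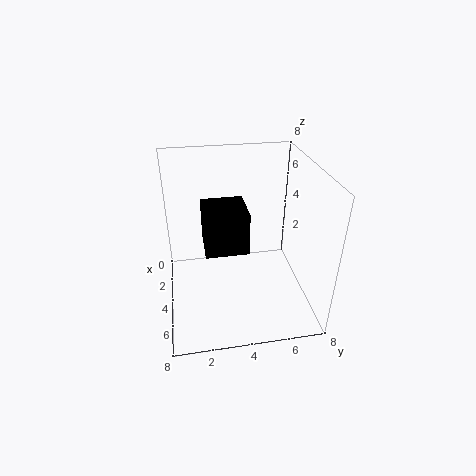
cx = 5
cy = 2
cz = 5
d = 2
h = 2
color = 'black'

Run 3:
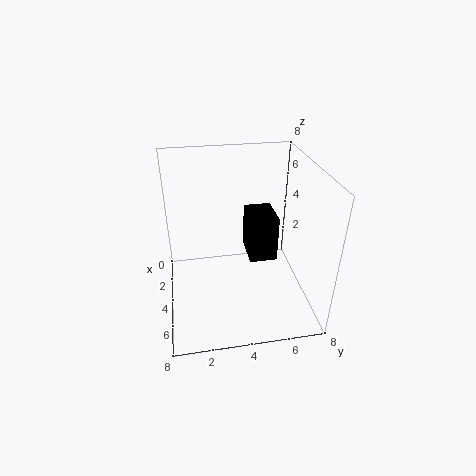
cx = 3
cy = 4.5
cz = 3
d = 1.5
h = 2.5
color = 'black'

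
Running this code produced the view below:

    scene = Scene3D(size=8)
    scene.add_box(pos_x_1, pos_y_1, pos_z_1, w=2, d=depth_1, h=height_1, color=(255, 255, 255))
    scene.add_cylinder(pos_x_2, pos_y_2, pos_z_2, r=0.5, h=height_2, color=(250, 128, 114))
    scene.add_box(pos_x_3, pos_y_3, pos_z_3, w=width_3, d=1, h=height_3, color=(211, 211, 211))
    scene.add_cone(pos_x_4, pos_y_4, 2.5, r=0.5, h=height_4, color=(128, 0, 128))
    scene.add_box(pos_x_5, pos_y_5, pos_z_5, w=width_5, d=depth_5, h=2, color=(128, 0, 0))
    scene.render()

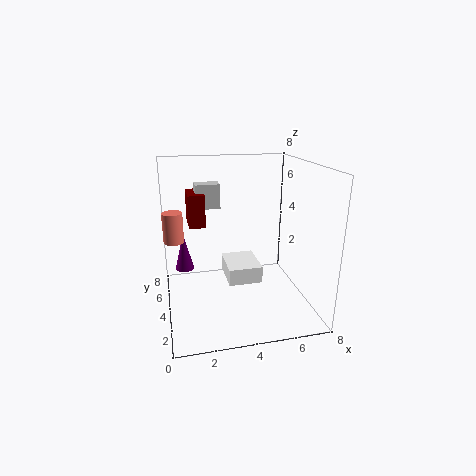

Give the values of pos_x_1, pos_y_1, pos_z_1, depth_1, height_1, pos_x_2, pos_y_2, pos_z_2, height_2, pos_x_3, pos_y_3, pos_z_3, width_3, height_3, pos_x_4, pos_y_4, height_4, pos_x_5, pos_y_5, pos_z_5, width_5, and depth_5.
pos_x_1 = 3.5; pos_y_1 = 4; pos_z_1 = 1; depth_1 = 2.5; height_1 = 1; pos_x_2 = 0.5; pos_y_2 = 3; pos_z_2 = 4.5; height_2 = 1.5; pos_x_3 = 2; pos_y_3 = 6.5; pos_z_3 = 5; width_3 = 1.5; height_3 = 1.5; pos_x_4 = 1; pos_y_4 = 4; height_4 = 2; pos_x_5 = 1.5; pos_y_5 = 6; pos_z_5 = 4; width_5 = 1; depth_5 = 2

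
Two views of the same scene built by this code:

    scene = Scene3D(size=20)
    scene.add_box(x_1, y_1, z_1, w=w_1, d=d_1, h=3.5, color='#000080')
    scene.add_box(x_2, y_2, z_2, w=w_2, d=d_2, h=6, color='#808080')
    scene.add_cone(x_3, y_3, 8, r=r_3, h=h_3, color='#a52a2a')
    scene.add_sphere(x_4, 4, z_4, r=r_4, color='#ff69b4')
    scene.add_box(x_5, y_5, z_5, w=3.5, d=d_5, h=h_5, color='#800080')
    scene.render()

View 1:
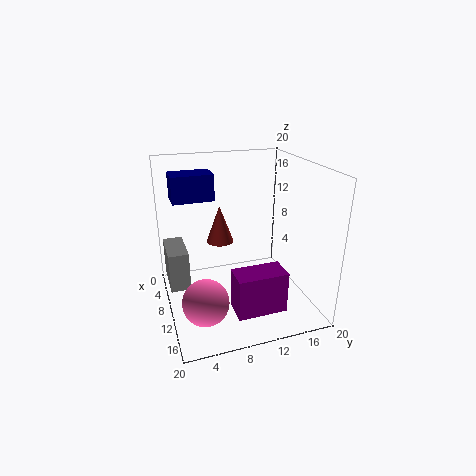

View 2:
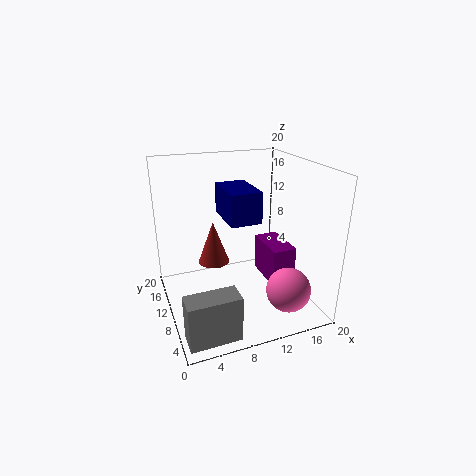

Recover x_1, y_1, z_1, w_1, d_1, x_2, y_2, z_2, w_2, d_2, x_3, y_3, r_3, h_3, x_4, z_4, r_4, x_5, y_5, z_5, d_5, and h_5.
x_1 = 6
y_1 = 1.5
z_1 = 15.5
w_1 = 3.5
d_1 = 5.5
x_2 = 0.5
y_2 = 0.5
z_2 = 1
w_2 = 6.5
d_2 = 3
x_3 = 6
y_3 = 8.5
r_3 = 2
h_3 = 5.5
x_4 = 15
z_4 = 4
r_4 = 3
x_5 = 14.5
y_5 = 7.5
z_5 = 2.5
d_5 = 6.5
h_5 = 5.5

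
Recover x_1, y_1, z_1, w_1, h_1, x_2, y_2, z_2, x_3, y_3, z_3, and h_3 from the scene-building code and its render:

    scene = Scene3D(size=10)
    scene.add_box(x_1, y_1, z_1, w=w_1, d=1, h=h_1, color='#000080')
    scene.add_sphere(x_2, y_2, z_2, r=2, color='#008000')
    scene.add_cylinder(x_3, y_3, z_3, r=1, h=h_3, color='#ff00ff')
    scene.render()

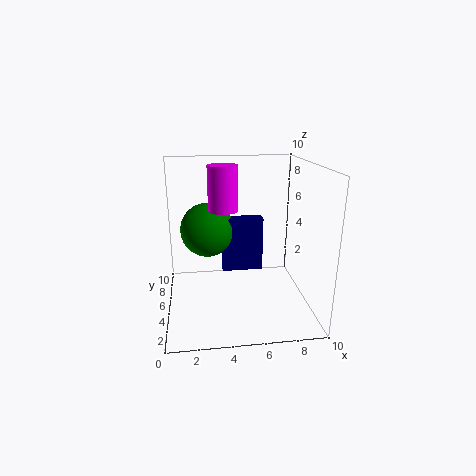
x_1 = 4
y_1 = 6
z_1 = 2
w_1 = 3
h_1 = 4
x_2 = 3
y_2 = 7
z_2 = 5
x_3 = 4
y_3 = 5
z_3 = 7
h_3 = 3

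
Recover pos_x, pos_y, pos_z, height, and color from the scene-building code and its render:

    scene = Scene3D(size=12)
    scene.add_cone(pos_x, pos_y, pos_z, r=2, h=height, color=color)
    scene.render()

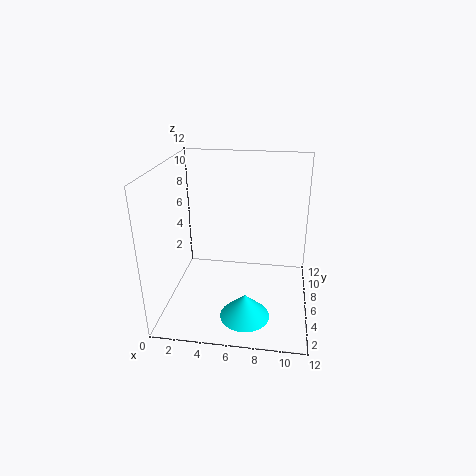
pos_x = 7, pos_y = 3, pos_z = 0.5, height = 2, color = 'cyan'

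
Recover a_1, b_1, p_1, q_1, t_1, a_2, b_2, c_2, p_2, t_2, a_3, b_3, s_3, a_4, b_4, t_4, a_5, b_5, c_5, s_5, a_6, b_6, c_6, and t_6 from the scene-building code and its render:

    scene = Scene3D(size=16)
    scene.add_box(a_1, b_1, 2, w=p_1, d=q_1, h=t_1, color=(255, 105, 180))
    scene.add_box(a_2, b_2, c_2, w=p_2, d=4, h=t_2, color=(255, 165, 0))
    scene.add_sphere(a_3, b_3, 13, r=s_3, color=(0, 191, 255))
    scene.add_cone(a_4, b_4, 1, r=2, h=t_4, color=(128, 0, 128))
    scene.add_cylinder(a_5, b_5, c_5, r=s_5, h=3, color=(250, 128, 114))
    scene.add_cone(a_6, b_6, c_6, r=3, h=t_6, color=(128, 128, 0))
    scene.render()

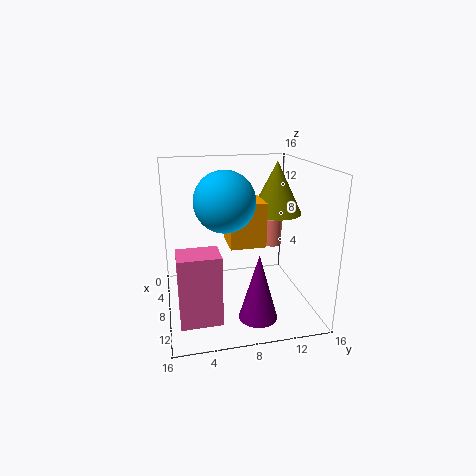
a_1 = 12; b_1 = 1; p_1 = 3; q_1 = 4; t_1 = 7; a_2 = 5; b_2 = 7; c_2 = 7; p_2 = 4; t_2 = 5; a_3 = 11; b_3 = 6; s_3 = 3; a_4 = 13; b_4 = 9; t_4 = 7; a_5 = 8; b_5 = 12; c_5 = 7; s_5 = 1; a_6 = 6; b_6 = 13; c_6 = 10; t_6 = 6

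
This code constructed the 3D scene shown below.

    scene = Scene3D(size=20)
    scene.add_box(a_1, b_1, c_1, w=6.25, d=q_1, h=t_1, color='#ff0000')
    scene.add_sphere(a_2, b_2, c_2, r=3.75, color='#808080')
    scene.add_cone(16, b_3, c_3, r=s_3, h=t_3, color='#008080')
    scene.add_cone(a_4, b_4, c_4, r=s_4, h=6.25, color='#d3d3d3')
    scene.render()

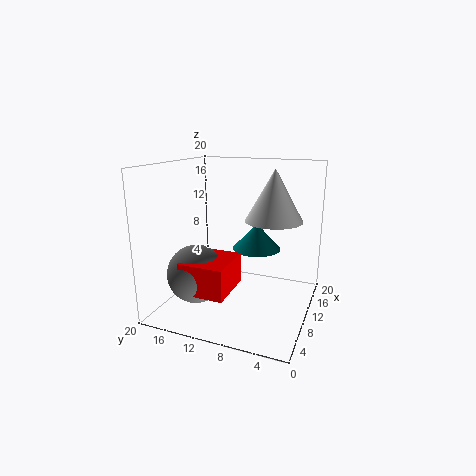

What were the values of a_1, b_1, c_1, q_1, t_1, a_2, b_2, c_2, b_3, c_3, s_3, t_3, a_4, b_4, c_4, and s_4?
a_1 = 1; b_1 = 8.5; c_1 = 5; q_1 = 5.75; t_1 = 4; a_2 = 4.25; b_2 = 13.5; c_2 = 6.5; b_3 = 9.25; c_3 = 6.5; s_3 = 3.75; t_3 = 4; a_4 = 7.25; b_4 = 4.25; c_4 = 13.75; s_4 = 3.5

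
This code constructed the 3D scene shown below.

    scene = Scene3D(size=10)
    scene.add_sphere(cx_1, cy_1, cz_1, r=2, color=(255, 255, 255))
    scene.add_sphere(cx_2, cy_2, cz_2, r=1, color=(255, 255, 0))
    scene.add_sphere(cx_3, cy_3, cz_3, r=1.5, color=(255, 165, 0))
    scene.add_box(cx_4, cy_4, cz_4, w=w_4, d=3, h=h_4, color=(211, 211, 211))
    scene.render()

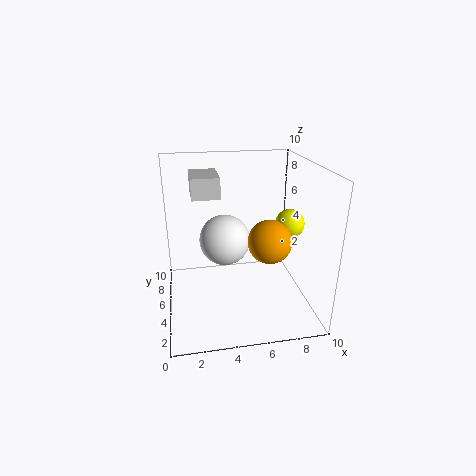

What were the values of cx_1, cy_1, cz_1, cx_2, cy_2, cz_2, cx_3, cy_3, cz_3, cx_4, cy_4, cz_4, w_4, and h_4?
cx_1 = 4.5; cy_1 = 8; cz_1 = 3.5; cx_2 = 8.5; cy_2 = 4.5; cz_2 = 6; cx_3 = 7; cy_3 = 4; cz_3 = 5; cx_4 = 2; cy_4 = 6; cz_4 = 7.5; w_4 = 2; h_4 = 1.5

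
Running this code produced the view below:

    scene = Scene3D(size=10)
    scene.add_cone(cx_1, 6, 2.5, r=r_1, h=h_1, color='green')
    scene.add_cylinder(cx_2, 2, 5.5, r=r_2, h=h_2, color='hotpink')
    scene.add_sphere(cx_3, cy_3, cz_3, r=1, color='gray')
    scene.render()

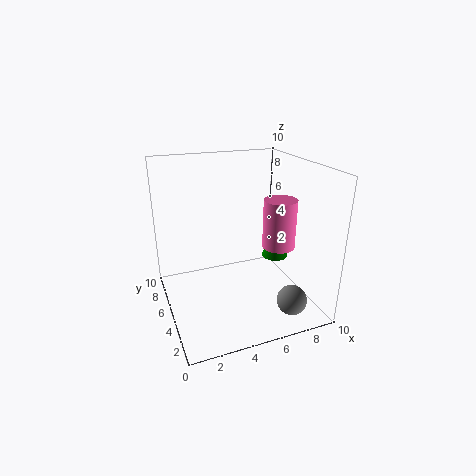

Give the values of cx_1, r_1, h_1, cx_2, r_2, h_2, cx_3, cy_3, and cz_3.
cx_1 = 8.5
r_1 = 1
h_1 = 2.5
cx_2 = 6.5
r_2 = 1
h_2 = 3
cx_3 = 7.5
cy_3 = 1.5
cz_3 = 1.5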